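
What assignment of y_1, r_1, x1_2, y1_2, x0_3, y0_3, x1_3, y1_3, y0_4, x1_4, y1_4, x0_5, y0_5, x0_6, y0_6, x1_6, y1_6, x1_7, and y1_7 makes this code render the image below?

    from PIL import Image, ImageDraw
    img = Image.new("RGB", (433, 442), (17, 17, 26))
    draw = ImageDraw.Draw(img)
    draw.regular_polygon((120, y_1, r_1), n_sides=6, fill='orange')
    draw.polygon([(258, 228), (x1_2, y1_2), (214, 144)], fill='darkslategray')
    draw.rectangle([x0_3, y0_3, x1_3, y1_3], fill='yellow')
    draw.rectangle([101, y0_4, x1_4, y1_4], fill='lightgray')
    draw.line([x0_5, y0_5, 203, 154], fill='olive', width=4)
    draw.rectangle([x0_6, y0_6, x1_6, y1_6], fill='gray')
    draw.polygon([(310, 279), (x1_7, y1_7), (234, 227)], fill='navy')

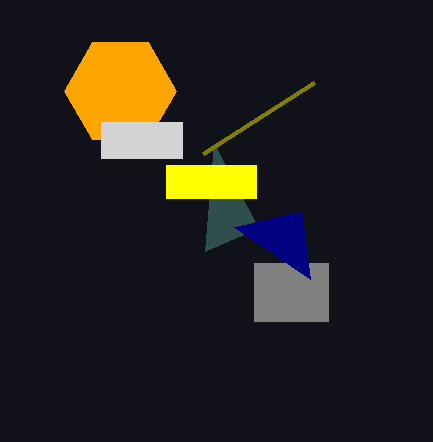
y_1 = 91, r_1 = 56, x1_2 = 205, y1_2 = 251, x0_3 = 166, y0_3 = 165, x1_3 = 256, y1_3 = 198, y0_4 = 122, x1_4 = 182, y1_4 = 158, x0_5 = 314, y0_5 = 83, x0_6 = 254, y0_6 = 263, x1_6 = 328, y1_6 = 321, x1_7 = 301, y1_7 = 211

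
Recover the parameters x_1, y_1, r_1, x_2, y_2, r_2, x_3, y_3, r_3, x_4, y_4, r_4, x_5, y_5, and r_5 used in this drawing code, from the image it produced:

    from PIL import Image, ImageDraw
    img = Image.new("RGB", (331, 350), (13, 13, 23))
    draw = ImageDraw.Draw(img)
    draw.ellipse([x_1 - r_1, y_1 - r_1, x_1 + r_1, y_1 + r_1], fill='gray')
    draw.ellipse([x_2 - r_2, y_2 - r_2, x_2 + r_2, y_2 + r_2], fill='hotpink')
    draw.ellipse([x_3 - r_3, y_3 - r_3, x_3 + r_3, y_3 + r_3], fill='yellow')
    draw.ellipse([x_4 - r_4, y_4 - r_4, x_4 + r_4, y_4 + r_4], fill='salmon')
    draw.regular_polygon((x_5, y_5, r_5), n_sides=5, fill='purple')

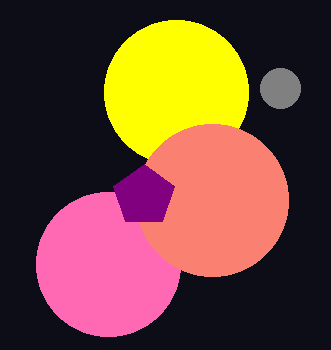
x_1 = 280
y_1 = 88
r_1 = 20
x_2 = 108
y_2 = 264
r_2 = 72
x_3 = 176
y_3 = 92
r_3 = 72
x_4 = 212
y_4 = 200
r_4 = 76
x_5 = 144
y_5 = 196
r_5 = 32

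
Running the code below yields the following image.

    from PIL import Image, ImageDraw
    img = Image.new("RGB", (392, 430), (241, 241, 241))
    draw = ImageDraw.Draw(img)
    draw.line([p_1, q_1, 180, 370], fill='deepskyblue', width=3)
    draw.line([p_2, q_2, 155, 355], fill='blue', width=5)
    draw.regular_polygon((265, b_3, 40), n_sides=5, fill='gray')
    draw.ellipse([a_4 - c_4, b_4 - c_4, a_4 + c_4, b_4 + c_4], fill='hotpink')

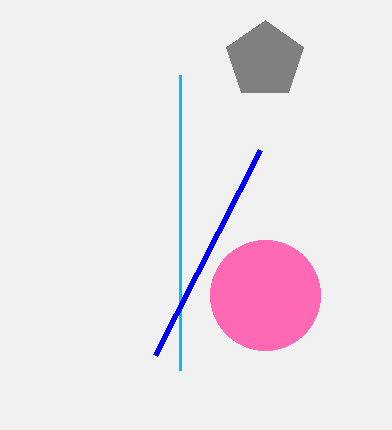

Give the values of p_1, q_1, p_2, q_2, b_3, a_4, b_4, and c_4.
p_1 = 180
q_1 = 75
p_2 = 260
q_2 = 150
b_3 = 60
a_4 = 265
b_4 = 295
c_4 = 55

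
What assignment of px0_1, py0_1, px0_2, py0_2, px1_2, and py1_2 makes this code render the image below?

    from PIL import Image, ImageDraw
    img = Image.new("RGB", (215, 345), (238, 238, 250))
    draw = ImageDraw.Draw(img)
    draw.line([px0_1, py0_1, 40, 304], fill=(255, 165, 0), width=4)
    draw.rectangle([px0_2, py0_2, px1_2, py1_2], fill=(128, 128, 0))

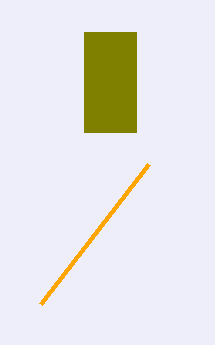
px0_1 = 148, py0_1 = 164, px0_2 = 84, py0_2 = 32, px1_2 = 136, py1_2 = 132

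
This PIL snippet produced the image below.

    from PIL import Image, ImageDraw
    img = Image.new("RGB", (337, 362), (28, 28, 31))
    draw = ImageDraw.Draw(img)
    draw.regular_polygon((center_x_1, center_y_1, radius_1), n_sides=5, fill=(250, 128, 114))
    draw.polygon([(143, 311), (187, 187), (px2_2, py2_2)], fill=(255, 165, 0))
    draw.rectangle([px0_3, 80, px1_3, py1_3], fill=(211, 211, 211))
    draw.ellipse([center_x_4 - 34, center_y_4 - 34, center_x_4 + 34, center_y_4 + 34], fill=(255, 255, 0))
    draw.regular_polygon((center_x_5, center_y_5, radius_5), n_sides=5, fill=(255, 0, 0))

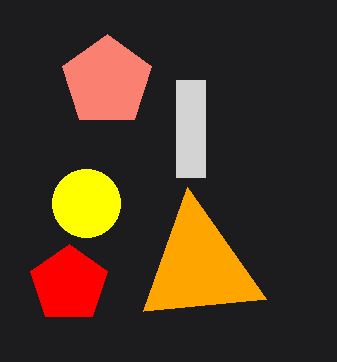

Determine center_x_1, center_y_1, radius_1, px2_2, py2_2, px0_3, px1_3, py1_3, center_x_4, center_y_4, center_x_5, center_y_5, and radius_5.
center_x_1 = 107
center_y_1 = 81
radius_1 = 47
px2_2 = 266
py2_2 = 299
px0_3 = 176
px1_3 = 205
py1_3 = 177
center_x_4 = 86
center_y_4 = 203
center_x_5 = 69
center_y_5 = 284
radius_5 = 40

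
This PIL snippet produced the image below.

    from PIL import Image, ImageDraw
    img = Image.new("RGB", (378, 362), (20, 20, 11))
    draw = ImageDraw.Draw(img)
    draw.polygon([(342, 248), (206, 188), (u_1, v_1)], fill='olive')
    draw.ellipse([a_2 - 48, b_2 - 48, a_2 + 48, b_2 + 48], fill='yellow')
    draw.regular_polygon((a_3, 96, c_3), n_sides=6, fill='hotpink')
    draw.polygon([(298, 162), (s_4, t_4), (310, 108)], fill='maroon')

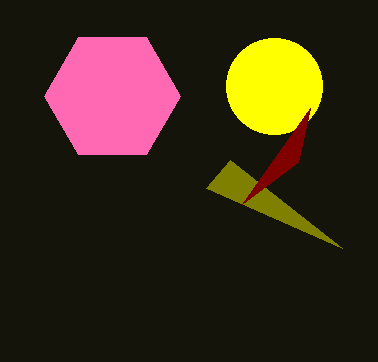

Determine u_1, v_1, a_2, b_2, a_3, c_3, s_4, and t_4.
u_1 = 230
v_1 = 160
a_2 = 274
b_2 = 86
a_3 = 112
c_3 = 68
s_4 = 242
t_4 = 204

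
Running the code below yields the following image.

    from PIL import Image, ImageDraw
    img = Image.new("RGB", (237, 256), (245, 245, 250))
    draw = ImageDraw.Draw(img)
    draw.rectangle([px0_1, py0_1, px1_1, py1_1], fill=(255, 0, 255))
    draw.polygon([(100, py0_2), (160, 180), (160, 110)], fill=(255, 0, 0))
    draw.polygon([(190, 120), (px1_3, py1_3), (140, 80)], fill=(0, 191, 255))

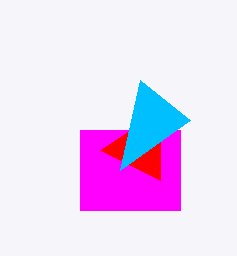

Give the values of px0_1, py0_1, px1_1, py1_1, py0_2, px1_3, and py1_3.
px0_1 = 80; py0_1 = 130; px1_1 = 180; py1_1 = 210; py0_2 = 150; px1_3 = 120; py1_3 = 170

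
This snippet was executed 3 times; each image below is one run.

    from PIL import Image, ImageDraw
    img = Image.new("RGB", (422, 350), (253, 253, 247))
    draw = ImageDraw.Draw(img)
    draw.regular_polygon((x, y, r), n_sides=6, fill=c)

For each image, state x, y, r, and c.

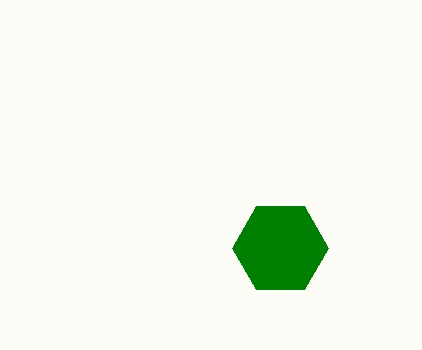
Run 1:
x = 280, y = 248, r = 48, c = 'green'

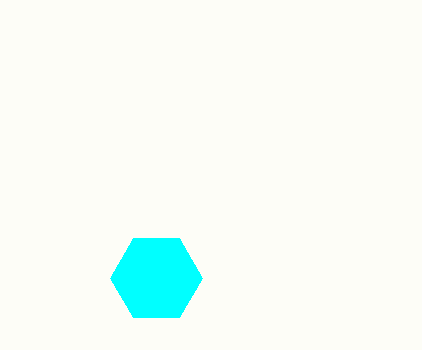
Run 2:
x = 156, y = 278, r = 46, c = 'cyan'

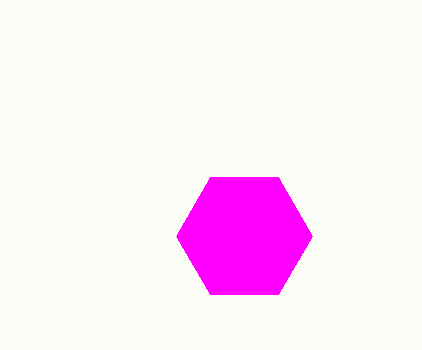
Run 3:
x = 244
y = 236
r = 68
c = 'magenta'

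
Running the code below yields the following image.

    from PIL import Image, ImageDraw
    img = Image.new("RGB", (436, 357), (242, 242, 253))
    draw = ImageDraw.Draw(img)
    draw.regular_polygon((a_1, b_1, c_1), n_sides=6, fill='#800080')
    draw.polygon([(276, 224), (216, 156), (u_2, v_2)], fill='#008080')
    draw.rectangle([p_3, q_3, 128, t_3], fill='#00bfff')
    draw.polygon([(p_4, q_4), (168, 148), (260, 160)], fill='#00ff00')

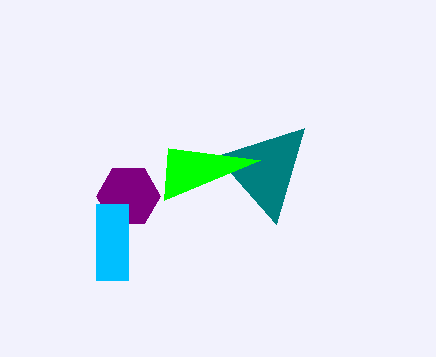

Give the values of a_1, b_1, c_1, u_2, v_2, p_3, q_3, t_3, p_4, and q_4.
a_1 = 128; b_1 = 196; c_1 = 32; u_2 = 304; v_2 = 128; p_3 = 96; q_3 = 204; t_3 = 280; p_4 = 164; q_4 = 200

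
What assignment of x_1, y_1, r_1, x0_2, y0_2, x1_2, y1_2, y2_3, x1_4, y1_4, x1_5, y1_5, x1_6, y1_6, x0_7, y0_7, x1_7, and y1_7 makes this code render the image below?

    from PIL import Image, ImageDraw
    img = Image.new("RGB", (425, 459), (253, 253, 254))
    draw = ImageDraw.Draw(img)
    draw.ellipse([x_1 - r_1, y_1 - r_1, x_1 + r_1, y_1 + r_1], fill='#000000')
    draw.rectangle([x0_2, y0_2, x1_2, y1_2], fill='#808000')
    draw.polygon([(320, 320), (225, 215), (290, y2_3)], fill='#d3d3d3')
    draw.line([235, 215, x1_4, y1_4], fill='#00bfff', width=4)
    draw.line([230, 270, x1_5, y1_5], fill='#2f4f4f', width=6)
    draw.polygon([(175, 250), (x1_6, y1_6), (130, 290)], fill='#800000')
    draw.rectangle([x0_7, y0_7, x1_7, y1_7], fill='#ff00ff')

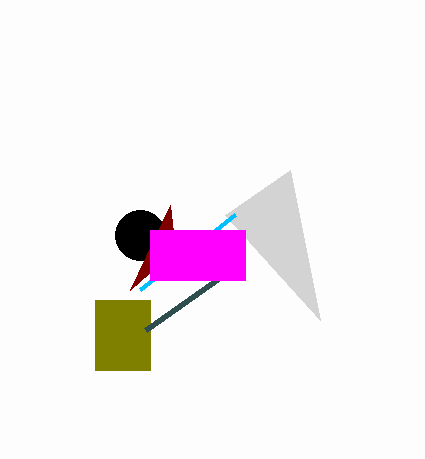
x_1 = 140, y_1 = 235, r_1 = 25, x0_2 = 95, y0_2 = 300, x1_2 = 150, y1_2 = 370, y2_3 = 170, x1_4 = 140, y1_4 = 290, x1_5 = 145, y1_5 = 330, x1_6 = 170, y1_6 = 205, x0_7 = 150, y0_7 = 230, x1_7 = 245, y1_7 = 280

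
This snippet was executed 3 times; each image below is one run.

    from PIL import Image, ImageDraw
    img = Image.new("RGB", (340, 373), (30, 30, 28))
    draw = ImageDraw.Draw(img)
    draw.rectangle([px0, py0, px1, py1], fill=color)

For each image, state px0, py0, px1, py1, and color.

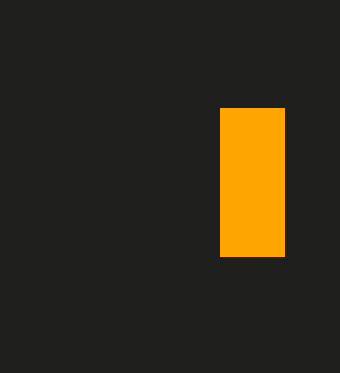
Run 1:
px0 = 220; py0 = 108; px1 = 284; py1 = 256; color = 'orange'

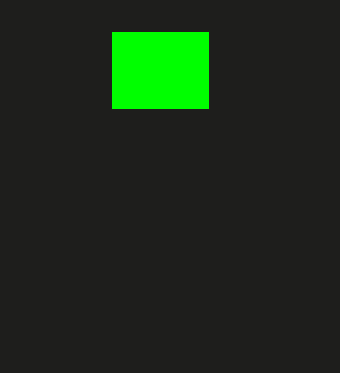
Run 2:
px0 = 112, py0 = 32, px1 = 208, py1 = 108, color = 'lime'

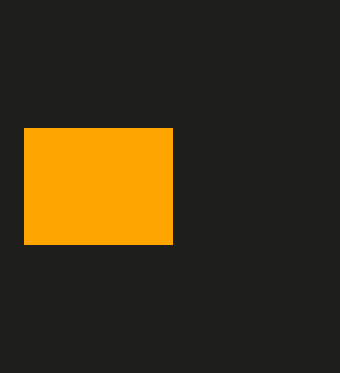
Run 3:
px0 = 24, py0 = 128, px1 = 172, py1 = 244, color = 'orange'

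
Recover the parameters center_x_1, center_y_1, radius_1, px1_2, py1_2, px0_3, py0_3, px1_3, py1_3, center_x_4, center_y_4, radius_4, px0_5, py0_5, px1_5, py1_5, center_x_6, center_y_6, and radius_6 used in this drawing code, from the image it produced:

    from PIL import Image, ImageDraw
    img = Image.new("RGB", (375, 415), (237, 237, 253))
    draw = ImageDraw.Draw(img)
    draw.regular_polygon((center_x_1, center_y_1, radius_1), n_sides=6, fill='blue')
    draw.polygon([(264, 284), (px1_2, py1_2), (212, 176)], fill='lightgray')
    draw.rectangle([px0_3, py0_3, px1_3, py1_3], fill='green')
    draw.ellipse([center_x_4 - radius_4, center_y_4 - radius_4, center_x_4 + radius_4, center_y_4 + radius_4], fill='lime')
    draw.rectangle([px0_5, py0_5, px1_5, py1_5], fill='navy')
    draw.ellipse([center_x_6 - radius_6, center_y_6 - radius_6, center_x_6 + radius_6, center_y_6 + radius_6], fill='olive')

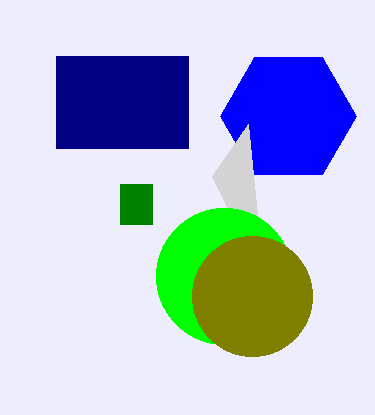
center_x_1 = 288, center_y_1 = 116, radius_1 = 68, px1_2 = 248, py1_2 = 124, px0_3 = 120, py0_3 = 184, px1_3 = 152, py1_3 = 224, center_x_4 = 224, center_y_4 = 276, radius_4 = 68, px0_5 = 56, py0_5 = 56, px1_5 = 188, py1_5 = 148, center_x_6 = 252, center_y_6 = 296, radius_6 = 60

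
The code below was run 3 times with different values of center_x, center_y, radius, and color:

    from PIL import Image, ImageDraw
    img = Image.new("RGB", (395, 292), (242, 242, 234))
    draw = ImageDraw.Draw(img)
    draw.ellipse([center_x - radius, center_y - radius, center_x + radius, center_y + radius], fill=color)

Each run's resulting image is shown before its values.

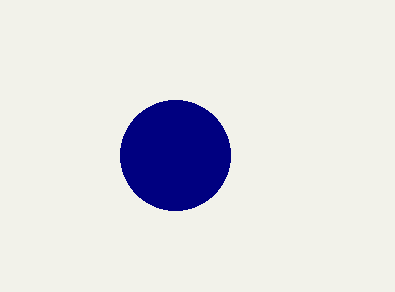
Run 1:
center_x = 175; center_y = 155; radius = 55; color = 'navy'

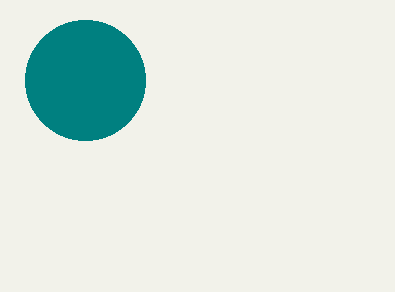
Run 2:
center_x = 85; center_y = 80; radius = 60; color = 'teal'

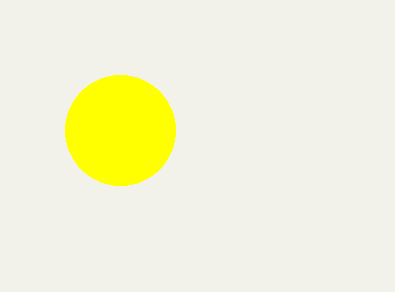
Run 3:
center_x = 120; center_y = 130; radius = 55; color = 'yellow'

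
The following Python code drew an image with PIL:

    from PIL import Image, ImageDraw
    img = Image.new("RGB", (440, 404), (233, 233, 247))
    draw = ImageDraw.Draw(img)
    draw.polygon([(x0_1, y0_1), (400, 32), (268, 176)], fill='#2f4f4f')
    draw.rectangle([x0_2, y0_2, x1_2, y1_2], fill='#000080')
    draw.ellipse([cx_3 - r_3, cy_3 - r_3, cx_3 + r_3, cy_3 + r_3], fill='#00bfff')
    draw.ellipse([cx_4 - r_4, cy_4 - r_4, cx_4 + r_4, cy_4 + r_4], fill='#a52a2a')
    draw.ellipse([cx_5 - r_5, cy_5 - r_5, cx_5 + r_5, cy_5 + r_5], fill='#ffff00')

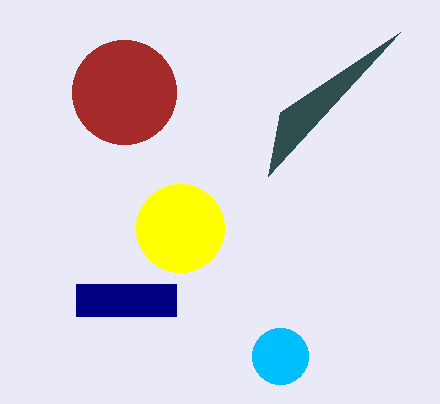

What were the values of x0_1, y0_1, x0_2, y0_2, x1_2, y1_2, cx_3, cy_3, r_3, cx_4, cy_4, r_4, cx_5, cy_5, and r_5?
x0_1 = 280
y0_1 = 112
x0_2 = 76
y0_2 = 284
x1_2 = 176
y1_2 = 316
cx_3 = 280
cy_3 = 356
r_3 = 28
cx_4 = 124
cy_4 = 92
r_4 = 52
cx_5 = 180
cy_5 = 228
r_5 = 44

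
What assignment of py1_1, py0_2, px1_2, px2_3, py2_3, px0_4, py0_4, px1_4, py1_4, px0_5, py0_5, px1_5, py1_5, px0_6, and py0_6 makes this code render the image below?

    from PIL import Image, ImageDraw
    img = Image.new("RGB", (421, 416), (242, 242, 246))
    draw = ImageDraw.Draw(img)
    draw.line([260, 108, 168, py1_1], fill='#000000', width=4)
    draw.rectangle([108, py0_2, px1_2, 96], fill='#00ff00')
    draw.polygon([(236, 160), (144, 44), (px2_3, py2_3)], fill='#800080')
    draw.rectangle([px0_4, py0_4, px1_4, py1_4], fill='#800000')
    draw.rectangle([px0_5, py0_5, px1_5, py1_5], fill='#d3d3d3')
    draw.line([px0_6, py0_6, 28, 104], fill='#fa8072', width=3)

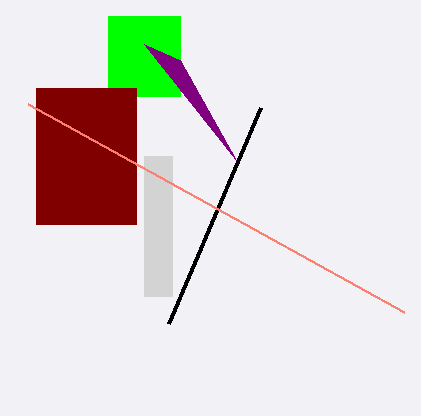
py1_1 = 324; py0_2 = 16; px1_2 = 180; px2_3 = 180; py2_3 = 60; px0_4 = 36; py0_4 = 88; px1_4 = 136; py1_4 = 224; px0_5 = 144; py0_5 = 156; px1_5 = 172; py1_5 = 296; px0_6 = 404; py0_6 = 312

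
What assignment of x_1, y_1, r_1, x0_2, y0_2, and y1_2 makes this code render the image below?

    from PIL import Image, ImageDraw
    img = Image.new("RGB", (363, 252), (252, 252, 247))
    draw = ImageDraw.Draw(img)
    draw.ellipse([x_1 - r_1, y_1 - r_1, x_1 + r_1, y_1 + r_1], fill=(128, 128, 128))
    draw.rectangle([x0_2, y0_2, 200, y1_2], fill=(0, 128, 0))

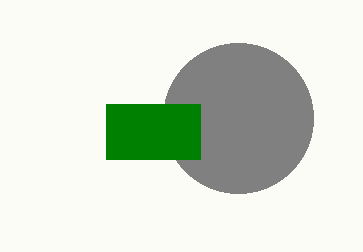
x_1 = 238; y_1 = 118; r_1 = 75; x0_2 = 106; y0_2 = 104; y1_2 = 159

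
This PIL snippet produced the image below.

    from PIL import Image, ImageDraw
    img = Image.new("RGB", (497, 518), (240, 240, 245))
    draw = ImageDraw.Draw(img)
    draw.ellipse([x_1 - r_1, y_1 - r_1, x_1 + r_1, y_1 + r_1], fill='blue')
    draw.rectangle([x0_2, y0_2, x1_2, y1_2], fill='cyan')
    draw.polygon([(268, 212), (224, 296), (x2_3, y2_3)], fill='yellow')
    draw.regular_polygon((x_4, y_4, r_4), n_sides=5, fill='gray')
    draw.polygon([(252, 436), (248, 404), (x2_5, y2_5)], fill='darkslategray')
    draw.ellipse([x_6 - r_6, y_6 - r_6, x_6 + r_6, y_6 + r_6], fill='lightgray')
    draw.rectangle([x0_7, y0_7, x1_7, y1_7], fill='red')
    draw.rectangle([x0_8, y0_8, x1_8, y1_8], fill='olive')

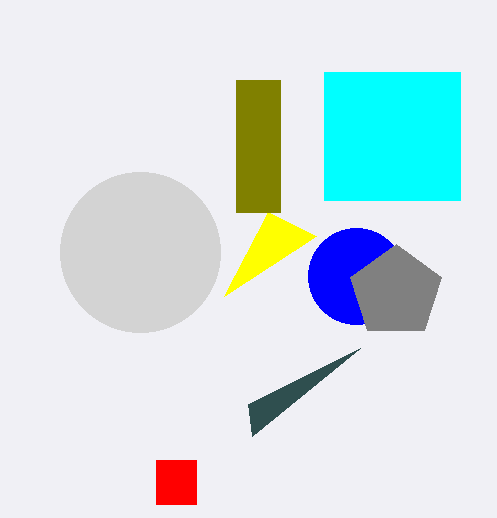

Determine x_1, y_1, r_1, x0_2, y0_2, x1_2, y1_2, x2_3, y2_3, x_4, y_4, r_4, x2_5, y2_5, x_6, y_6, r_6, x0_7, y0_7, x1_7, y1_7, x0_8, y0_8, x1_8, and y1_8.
x_1 = 356
y_1 = 276
r_1 = 48
x0_2 = 324
y0_2 = 72
x1_2 = 460
y1_2 = 200
x2_3 = 316
y2_3 = 236
x_4 = 396
y_4 = 292
r_4 = 48
x2_5 = 360
y2_5 = 348
x_6 = 140
y_6 = 252
r_6 = 80
x0_7 = 156
y0_7 = 460
x1_7 = 196
y1_7 = 504
x0_8 = 236
y0_8 = 80
x1_8 = 280
y1_8 = 212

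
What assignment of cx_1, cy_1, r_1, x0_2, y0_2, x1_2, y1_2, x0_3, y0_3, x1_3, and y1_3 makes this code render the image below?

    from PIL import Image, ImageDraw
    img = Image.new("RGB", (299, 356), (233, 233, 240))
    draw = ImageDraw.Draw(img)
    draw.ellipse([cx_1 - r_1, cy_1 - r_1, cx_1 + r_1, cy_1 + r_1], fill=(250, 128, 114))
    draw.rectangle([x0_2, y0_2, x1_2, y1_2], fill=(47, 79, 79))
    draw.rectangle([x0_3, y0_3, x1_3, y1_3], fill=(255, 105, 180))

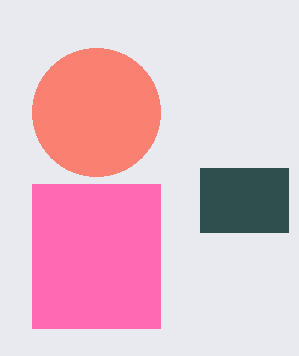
cx_1 = 96, cy_1 = 112, r_1 = 64, x0_2 = 200, y0_2 = 168, x1_2 = 288, y1_2 = 232, x0_3 = 32, y0_3 = 184, x1_3 = 160, y1_3 = 328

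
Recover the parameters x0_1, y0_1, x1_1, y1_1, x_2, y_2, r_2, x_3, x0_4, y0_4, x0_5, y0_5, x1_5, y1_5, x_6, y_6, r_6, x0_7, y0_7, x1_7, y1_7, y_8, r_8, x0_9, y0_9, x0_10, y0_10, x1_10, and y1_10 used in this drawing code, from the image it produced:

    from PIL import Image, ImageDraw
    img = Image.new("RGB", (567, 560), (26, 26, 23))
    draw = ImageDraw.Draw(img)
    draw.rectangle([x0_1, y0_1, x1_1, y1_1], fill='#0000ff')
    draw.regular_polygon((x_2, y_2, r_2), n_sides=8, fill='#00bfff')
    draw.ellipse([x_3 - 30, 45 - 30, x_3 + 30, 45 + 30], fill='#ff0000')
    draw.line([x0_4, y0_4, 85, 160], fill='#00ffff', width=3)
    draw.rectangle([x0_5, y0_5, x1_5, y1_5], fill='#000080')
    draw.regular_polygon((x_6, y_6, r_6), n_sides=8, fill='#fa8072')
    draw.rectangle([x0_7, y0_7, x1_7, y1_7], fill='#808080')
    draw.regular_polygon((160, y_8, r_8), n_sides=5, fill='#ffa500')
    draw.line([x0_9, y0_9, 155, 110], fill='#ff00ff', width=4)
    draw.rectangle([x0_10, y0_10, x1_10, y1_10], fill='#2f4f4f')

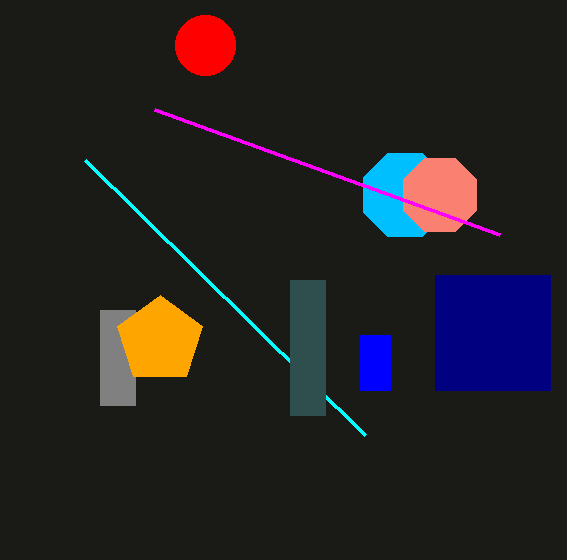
x0_1 = 360, y0_1 = 335, x1_1 = 390, y1_1 = 390, x_2 = 405, y_2 = 195, r_2 = 45, x_3 = 205, x0_4 = 365, y0_4 = 435, x0_5 = 435, y0_5 = 275, x1_5 = 550, y1_5 = 390, x_6 = 440, y_6 = 195, r_6 = 40, x0_7 = 100, y0_7 = 310, x1_7 = 135, y1_7 = 405, y_8 = 340, r_8 = 45, x0_9 = 500, y0_9 = 235, x0_10 = 290, y0_10 = 280, x1_10 = 325, y1_10 = 415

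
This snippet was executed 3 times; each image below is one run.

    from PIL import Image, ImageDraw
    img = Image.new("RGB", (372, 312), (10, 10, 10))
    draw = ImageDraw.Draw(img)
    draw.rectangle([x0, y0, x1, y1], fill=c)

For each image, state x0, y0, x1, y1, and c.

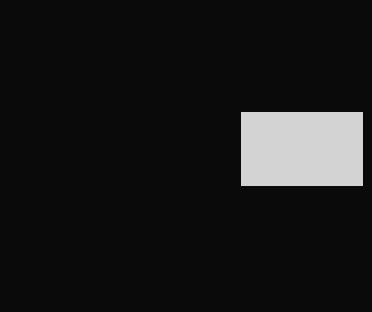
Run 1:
x0 = 241, y0 = 112, x1 = 362, y1 = 185, c = 'lightgray'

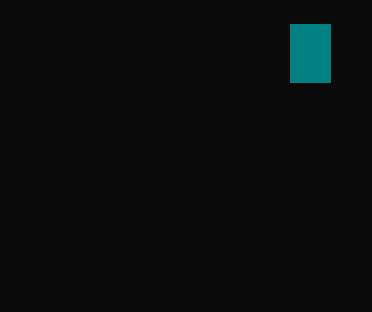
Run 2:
x0 = 290; y0 = 24; x1 = 330; y1 = 82; c = 'teal'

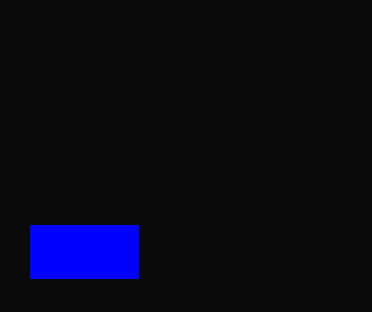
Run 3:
x0 = 30, y0 = 225, x1 = 138, y1 = 278, c = 'blue'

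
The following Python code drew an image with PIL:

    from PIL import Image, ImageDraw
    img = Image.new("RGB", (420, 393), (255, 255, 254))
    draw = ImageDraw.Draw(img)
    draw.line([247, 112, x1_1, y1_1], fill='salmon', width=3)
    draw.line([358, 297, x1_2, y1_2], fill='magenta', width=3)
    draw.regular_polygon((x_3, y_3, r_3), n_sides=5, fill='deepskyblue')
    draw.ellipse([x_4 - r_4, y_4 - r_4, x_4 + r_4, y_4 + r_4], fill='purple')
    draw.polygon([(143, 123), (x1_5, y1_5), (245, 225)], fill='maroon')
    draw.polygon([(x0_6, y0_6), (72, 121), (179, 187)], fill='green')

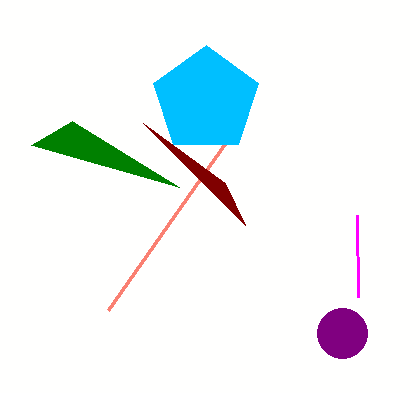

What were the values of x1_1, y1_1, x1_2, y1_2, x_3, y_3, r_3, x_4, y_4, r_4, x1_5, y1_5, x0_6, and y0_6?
x1_1 = 108; y1_1 = 310; x1_2 = 357; y1_2 = 215; x_3 = 206; y_3 = 100; r_3 = 55; x_4 = 342; y_4 = 333; r_4 = 25; x1_5 = 225; y1_5 = 183; x0_6 = 31; y0_6 = 145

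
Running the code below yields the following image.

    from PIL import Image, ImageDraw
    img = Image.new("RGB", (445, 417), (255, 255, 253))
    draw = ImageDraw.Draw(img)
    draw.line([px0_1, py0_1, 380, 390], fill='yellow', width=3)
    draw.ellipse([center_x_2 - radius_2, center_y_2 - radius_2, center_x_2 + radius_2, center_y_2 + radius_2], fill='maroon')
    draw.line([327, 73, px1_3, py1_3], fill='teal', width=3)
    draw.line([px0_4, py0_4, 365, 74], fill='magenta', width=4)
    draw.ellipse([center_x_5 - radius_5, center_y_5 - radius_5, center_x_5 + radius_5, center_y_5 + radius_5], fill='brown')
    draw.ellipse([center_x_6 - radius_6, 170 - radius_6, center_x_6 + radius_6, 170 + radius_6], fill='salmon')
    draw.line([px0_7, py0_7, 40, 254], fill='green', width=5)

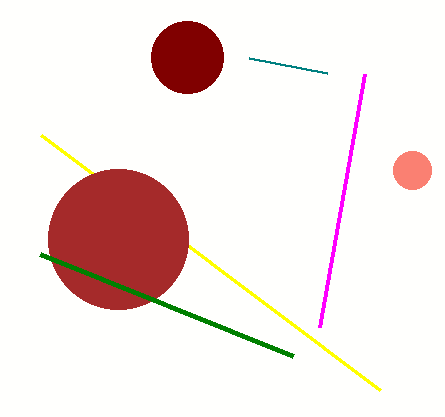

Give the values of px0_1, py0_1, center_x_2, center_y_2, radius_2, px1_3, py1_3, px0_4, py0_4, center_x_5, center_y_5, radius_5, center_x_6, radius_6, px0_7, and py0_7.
px0_1 = 41, py0_1 = 135, center_x_2 = 187, center_y_2 = 57, radius_2 = 36, px1_3 = 249, py1_3 = 58, px0_4 = 320, py0_4 = 327, center_x_5 = 118, center_y_5 = 239, radius_5 = 70, center_x_6 = 412, radius_6 = 19, px0_7 = 293, py0_7 = 356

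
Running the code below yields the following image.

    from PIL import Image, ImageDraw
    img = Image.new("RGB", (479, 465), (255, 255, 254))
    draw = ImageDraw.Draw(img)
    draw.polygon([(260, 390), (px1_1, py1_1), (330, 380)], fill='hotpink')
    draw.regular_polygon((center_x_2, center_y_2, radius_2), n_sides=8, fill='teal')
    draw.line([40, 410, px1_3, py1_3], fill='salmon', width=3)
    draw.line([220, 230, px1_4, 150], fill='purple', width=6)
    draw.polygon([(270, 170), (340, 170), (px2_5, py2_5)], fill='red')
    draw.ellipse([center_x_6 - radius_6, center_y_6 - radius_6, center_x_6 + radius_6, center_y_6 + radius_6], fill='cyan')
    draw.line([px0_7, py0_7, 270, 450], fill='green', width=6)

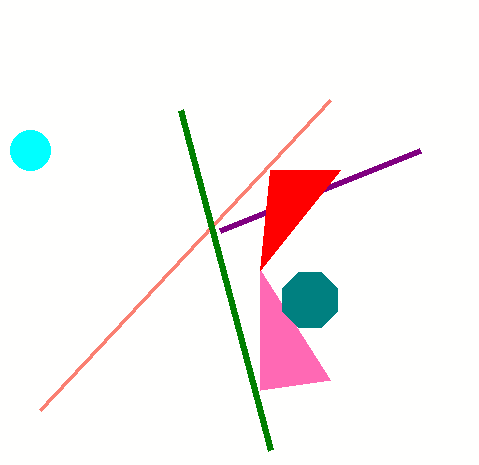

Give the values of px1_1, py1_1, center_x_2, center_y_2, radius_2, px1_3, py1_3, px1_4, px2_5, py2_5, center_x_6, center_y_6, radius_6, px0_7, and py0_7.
px1_1 = 260, py1_1 = 270, center_x_2 = 310, center_y_2 = 300, radius_2 = 30, px1_3 = 330, py1_3 = 100, px1_4 = 420, px2_5 = 260, py2_5 = 270, center_x_6 = 30, center_y_6 = 150, radius_6 = 20, px0_7 = 180, py0_7 = 110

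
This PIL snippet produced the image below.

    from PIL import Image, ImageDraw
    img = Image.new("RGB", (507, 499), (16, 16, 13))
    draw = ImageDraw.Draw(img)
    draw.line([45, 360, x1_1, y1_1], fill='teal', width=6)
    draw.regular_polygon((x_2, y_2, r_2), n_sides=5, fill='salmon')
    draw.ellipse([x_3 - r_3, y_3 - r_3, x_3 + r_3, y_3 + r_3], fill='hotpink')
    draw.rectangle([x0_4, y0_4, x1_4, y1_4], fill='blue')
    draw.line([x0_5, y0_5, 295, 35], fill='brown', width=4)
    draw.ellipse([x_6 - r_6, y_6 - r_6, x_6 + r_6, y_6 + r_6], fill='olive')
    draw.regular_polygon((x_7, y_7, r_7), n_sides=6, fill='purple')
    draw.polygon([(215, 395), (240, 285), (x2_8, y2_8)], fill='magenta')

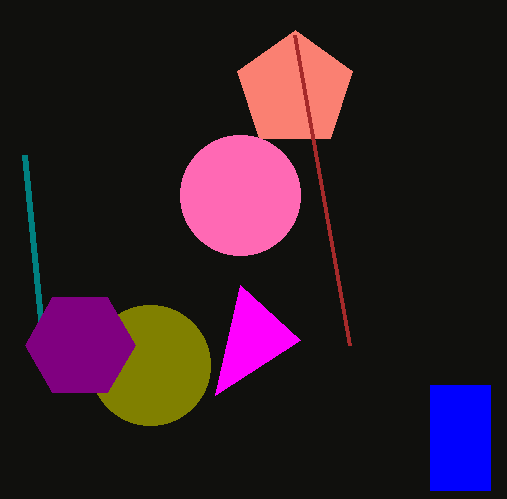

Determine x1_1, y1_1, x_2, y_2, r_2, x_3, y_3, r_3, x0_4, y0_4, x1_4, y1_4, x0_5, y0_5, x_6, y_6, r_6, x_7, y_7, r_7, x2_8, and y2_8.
x1_1 = 25, y1_1 = 155, x_2 = 295, y_2 = 90, r_2 = 60, x_3 = 240, y_3 = 195, r_3 = 60, x0_4 = 430, y0_4 = 385, x1_4 = 490, y1_4 = 490, x0_5 = 350, y0_5 = 345, x_6 = 150, y_6 = 365, r_6 = 60, x_7 = 80, y_7 = 345, r_7 = 55, x2_8 = 300, y2_8 = 340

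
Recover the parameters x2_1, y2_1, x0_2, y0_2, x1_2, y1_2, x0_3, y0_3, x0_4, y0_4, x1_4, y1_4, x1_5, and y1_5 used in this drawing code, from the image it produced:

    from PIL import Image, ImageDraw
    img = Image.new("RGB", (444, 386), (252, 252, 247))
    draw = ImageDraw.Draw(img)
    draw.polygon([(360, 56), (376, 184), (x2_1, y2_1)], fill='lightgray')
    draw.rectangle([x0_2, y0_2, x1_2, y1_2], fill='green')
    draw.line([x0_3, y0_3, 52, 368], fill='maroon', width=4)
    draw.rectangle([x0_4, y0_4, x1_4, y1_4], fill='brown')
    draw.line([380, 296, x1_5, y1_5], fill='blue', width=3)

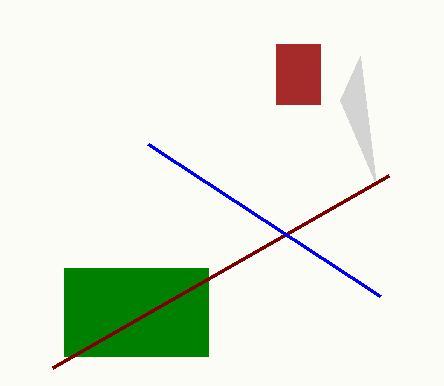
x2_1 = 340
y2_1 = 100
x0_2 = 64
y0_2 = 268
x1_2 = 208
y1_2 = 356
x0_3 = 388
y0_3 = 176
x0_4 = 276
y0_4 = 44
x1_4 = 320
y1_4 = 104
x1_5 = 148
y1_5 = 144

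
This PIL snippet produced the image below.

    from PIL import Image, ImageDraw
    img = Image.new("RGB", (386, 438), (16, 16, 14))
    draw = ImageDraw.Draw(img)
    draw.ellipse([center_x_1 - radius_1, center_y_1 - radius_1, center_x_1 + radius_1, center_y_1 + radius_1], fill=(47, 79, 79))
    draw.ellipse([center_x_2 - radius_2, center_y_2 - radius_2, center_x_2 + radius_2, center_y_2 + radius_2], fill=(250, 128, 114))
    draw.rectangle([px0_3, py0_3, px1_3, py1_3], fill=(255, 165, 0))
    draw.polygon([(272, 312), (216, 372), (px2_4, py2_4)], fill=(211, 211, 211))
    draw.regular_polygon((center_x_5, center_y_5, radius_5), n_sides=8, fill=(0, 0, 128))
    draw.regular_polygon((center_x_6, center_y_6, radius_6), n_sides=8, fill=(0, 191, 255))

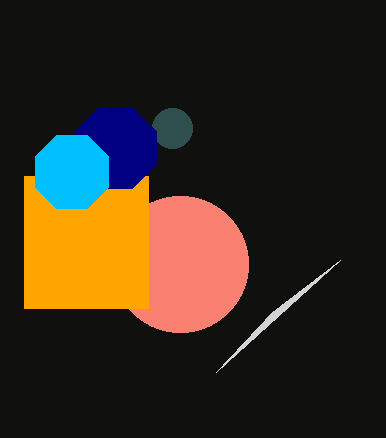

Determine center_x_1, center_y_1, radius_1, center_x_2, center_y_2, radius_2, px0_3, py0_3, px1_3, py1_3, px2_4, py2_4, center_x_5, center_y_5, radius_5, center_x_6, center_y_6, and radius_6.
center_x_1 = 172, center_y_1 = 128, radius_1 = 20, center_x_2 = 180, center_y_2 = 264, radius_2 = 68, px0_3 = 24, py0_3 = 176, px1_3 = 148, py1_3 = 308, px2_4 = 340, py2_4 = 260, center_x_5 = 116, center_y_5 = 148, radius_5 = 44, center_x_6 = 72, center_y_6 = 172, radius_6 = 40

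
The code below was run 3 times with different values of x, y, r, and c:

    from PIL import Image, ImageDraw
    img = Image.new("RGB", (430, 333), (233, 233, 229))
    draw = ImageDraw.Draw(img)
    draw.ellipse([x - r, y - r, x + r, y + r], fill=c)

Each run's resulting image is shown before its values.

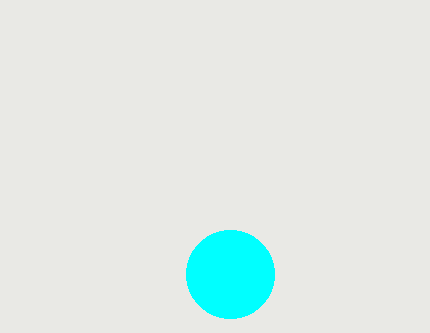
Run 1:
x = 230; y = 274; r = 44; c = 'cyan'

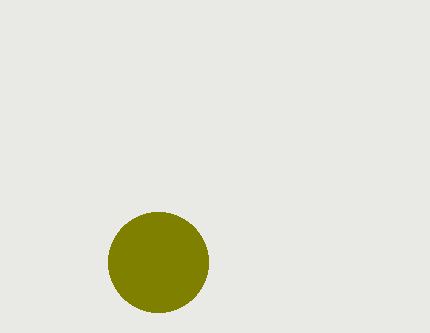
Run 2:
x = 158
y = 262
r = 50
c = 'olive'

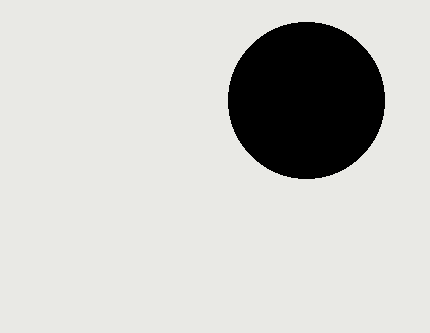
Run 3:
x = 306
y = 100
r = 78
c = 'black'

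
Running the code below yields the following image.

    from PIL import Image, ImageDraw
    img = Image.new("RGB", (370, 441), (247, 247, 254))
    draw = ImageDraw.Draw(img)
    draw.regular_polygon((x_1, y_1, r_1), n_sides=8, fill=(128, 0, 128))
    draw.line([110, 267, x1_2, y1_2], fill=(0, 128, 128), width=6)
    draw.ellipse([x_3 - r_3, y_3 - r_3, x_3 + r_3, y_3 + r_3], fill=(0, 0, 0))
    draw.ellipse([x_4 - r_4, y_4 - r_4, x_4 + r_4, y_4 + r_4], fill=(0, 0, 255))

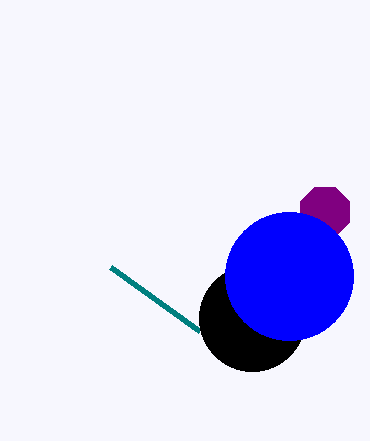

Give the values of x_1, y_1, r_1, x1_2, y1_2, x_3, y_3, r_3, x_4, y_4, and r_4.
x_1 = 325, y_1 = 212, r_1 = 27, x1_2 = 199, y1_2 = 331, x_3 = 252, y_3 = 318, r_3 = 53, x_4 = 289, y_4 = 276, r_4 = 64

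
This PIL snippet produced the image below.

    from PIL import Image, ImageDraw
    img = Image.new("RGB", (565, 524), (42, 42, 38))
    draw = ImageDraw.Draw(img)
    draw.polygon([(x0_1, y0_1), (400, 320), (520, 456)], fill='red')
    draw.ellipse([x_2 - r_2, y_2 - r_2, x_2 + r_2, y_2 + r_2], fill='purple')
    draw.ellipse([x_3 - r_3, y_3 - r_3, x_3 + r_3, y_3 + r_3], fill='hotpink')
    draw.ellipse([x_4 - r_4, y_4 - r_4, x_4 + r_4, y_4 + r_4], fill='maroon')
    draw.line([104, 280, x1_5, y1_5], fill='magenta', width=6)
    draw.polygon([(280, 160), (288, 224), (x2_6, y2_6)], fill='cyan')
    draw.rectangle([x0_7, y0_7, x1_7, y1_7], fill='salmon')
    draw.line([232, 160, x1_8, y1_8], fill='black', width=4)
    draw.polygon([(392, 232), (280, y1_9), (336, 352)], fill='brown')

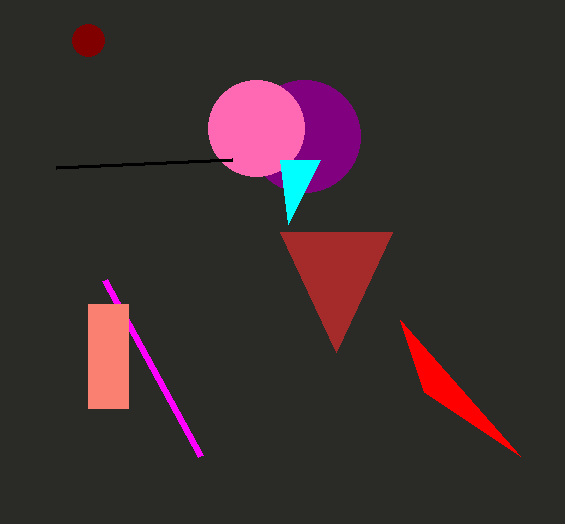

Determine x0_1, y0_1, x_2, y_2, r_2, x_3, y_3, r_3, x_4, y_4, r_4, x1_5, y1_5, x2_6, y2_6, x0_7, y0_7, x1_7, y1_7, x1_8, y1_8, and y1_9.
x0_1 = 424
y0_1 = 392
x_2 = 304
y_2 = 136
r_2 = 56
x_3 = 256
y_3 = 128
r_3 = 48
x_4 = 88
y_4 = 40
r_4 = 16
x1_5 = 200
y1_5 = 456
x2_6 = 320
y2_6 = 160
x0_7 = 88
y0_7 = 304
x1_7 = 128
y1_7 = 408
x1_8 = 56
y1_8 = 168
y1_9 = 232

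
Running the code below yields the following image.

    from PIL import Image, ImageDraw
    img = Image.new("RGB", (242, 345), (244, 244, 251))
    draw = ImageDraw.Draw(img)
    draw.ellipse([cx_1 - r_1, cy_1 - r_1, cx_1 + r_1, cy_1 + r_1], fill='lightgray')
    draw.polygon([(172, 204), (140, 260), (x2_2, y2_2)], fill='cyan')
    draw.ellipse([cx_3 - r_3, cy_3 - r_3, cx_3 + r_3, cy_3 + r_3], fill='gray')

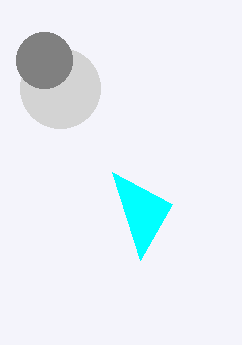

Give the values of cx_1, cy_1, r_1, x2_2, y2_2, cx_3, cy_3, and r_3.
cx_1 = 60, cy_1 = 88, r_1 = 40, x2_2 = 112, y2_2 = 172, cx_3 = 44, cy_3 = 60, r_3 = 28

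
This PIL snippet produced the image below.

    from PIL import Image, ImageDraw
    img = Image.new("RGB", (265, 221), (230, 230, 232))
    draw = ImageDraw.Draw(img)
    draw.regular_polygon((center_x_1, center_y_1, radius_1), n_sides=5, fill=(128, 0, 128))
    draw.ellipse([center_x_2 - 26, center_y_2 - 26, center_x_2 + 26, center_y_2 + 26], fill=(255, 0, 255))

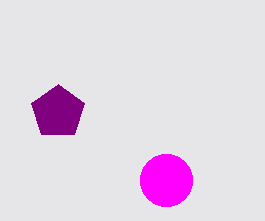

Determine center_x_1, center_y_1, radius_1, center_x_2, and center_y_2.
center_x_1 = 58, center_y_1 = 112, radius_1 = 28, center_x_2 = 166, center_y_2 = 180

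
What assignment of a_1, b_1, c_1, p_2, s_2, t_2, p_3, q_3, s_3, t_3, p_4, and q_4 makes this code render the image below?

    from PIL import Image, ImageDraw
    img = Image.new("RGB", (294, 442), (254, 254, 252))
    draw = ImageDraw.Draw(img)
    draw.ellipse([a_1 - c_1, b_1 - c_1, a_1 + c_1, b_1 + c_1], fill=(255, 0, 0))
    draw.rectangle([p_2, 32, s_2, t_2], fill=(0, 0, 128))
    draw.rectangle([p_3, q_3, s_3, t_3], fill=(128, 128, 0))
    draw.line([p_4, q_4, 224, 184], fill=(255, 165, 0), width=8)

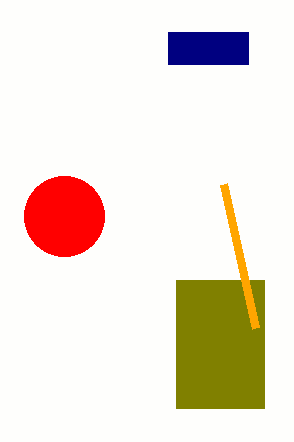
a_1 = 64, b_1 = 216, c_1 = 40, p_2 = 168, s_2 = 248, t_2 = 64, p_3 = 176, q_3 = 280, s_3 = 264, t_3 = 408, p_4 = 256, q_4 = 328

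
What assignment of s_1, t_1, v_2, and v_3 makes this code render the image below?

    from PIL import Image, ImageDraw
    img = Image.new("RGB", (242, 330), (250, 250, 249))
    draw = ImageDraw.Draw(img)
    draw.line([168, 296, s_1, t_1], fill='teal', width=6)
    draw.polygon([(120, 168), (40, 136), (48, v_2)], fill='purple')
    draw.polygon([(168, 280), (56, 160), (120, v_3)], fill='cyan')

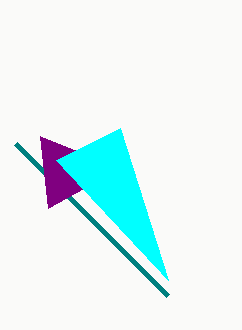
s_1 = 16; t_1 = 144; v_2 = 208; v_3 = 128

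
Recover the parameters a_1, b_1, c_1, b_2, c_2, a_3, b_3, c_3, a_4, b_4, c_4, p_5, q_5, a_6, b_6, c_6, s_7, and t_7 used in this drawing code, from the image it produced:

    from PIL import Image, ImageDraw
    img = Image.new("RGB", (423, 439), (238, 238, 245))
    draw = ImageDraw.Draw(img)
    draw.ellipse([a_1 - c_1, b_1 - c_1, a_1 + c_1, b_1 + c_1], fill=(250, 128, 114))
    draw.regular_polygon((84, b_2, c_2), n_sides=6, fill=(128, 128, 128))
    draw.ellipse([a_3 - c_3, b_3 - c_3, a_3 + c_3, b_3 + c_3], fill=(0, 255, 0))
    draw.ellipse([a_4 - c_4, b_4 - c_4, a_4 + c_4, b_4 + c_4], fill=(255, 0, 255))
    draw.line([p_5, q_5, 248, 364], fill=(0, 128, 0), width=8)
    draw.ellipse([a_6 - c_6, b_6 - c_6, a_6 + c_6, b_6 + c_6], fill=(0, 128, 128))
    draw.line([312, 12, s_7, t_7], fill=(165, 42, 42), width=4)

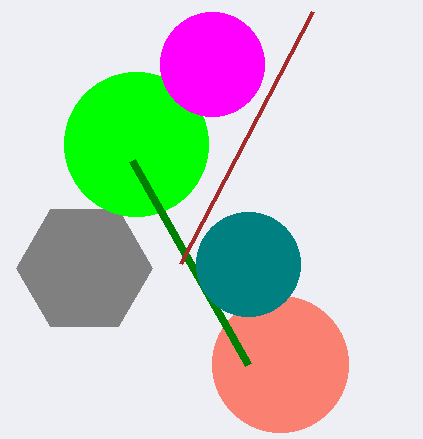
a_1 = 280, b_1 = 364, c_1 = 68, b_2 = 268, c_2 = 68, a_3 = 136, b_3 = 144, c_3 = 72, a_4 = 212, b_4 = 64, c_4 = 52, p_5 = 132, q_5 = 160, a_6 = 248, b_6 = 264, c_6 = 52, s_7 = 180, t_7 = 264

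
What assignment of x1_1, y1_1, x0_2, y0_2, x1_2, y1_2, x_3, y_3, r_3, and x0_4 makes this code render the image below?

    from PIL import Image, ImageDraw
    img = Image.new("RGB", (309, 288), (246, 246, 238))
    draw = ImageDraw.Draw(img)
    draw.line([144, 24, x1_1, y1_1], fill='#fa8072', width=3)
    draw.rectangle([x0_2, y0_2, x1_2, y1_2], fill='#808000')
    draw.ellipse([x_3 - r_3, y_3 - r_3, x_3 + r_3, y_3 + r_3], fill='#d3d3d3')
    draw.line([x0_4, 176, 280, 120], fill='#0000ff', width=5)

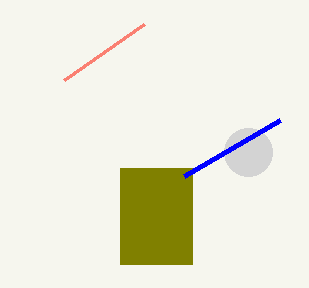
x1_1 = 64
y1_1 = 80
x0_2 = 120
y0_2 = 168
x1_2 = 192
y1_2 = 264
x_3 = 248
y_3 = 152
r_3 = 24
x0_4 = 184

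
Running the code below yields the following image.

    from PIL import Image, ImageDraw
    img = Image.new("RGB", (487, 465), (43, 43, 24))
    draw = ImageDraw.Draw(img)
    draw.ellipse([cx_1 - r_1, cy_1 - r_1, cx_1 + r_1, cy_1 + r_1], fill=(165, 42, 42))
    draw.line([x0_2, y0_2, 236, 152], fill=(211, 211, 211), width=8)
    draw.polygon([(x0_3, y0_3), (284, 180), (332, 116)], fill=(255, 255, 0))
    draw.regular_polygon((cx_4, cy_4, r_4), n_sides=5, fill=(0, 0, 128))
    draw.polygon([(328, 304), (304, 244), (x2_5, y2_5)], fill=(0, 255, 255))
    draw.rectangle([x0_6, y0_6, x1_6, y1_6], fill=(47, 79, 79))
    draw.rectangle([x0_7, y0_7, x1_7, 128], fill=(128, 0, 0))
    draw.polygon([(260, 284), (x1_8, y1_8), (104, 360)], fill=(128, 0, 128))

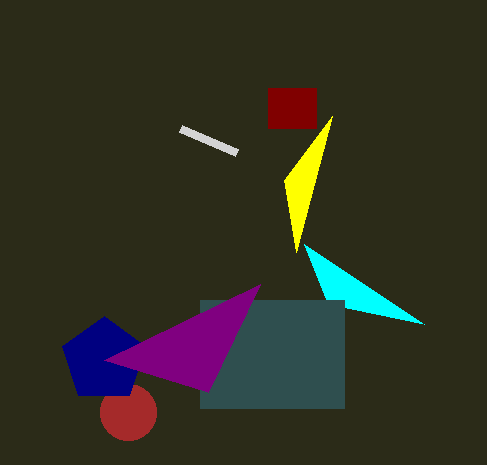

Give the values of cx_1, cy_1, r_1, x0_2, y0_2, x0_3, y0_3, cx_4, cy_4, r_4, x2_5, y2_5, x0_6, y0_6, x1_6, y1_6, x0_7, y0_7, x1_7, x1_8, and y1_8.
cx_1 = 128, cy_1 = 412, r_1 = 28, x0_2 = 180, y0_2 = 128, x0_3 = 296, y0_3 = 252, cx_4 = 104, cy_4 = 360, r_4 = 44, x2_5 = 424, y2_5 = 324, x0_6 = 200, y0_6 = 300, x1_6 = 344, y1_6 = 408, x0_7 = 268, y0_7 = 88, x1_7 = 316, x1_8 = 208, y1_8 = 392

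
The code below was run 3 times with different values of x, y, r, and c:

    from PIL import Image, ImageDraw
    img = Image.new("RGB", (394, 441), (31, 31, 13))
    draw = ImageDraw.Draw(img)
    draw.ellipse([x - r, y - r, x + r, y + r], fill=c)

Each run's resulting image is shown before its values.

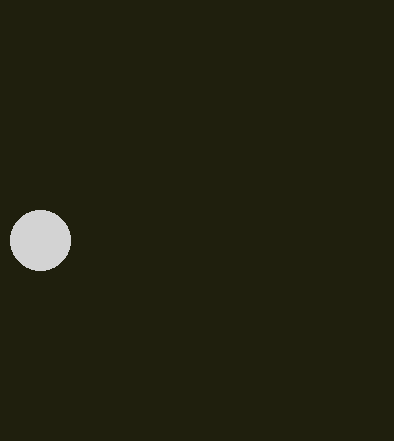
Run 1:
x = 40
y = 240
r = 30
c = 'lightgray'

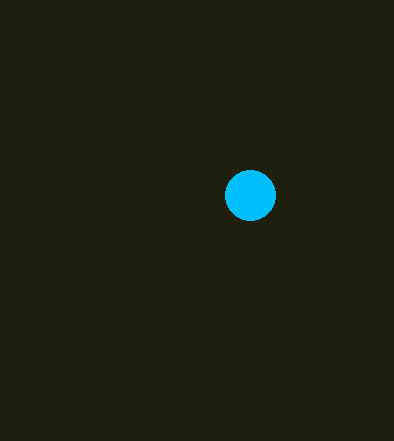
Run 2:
x = 250, y = 195, r = 25, c = 'deepskyblue'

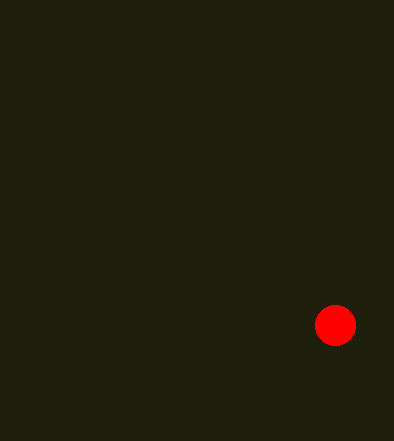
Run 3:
x = 335, y = 325, r = 20, c = 'red'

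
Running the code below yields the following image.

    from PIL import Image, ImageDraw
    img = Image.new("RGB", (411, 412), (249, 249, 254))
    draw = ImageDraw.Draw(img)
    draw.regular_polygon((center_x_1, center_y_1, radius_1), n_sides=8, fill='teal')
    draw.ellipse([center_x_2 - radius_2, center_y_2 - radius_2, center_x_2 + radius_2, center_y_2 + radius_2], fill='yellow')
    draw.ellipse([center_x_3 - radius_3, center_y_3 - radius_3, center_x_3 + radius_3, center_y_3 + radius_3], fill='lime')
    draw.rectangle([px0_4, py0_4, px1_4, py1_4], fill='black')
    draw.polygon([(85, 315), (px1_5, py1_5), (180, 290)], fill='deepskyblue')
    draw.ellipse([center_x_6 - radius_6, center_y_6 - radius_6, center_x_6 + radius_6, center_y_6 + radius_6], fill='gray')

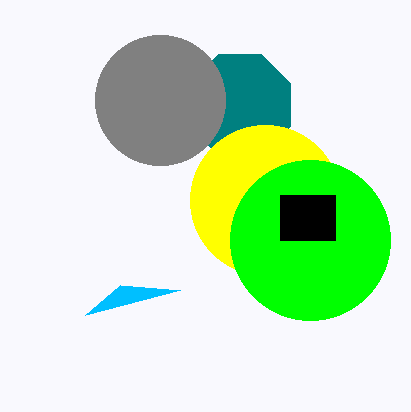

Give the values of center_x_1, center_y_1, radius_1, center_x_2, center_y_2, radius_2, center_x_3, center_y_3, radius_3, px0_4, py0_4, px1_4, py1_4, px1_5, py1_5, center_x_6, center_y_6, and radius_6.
center_x_1 = 240; center_y_1 = 105; radius_1 = 55; center_x_2 = 265; center_y_2 = 200; radius_2 = 75; center_x_3 = 310; center_y_3 = 240; radius_3 = 80; px0_4 = 280; py0_4 = 195; px1_4 = 335; py1_4 = 240; px1_5 = 120; py1_5 = 285; center_x_6 = 160; center_y_6 = 100; radius_6 = 65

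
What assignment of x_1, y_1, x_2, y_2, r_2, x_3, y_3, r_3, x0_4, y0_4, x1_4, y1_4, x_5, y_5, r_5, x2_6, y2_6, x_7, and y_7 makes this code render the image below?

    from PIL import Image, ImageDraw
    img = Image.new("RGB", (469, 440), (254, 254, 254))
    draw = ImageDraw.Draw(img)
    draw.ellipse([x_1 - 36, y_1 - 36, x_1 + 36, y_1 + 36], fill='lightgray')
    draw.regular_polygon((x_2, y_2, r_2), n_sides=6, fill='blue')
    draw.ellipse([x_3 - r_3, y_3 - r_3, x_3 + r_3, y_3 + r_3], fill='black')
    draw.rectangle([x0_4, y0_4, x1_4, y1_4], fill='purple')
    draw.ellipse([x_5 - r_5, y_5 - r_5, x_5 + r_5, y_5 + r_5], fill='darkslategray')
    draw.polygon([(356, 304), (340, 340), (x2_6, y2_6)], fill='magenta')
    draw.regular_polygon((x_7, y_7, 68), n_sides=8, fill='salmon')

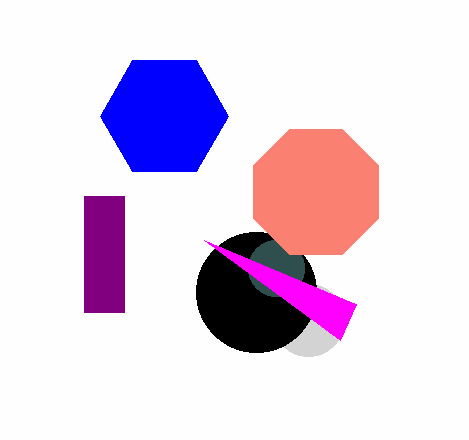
x_1 = 308, y_1 = 320, x_2 = 164, y_2 = 116, r_2 = 64, x_3 = 256, y_3 = 292, r_3 = 60, x0_4 = 84, y0_4 = 196, x1_4 = 124, y1_4 = 312, x_5 = 276, y_5 = 268, r_5 = 28, x2_6 = 204, y2_6 = 240, x_7 = 316, y_7 = 192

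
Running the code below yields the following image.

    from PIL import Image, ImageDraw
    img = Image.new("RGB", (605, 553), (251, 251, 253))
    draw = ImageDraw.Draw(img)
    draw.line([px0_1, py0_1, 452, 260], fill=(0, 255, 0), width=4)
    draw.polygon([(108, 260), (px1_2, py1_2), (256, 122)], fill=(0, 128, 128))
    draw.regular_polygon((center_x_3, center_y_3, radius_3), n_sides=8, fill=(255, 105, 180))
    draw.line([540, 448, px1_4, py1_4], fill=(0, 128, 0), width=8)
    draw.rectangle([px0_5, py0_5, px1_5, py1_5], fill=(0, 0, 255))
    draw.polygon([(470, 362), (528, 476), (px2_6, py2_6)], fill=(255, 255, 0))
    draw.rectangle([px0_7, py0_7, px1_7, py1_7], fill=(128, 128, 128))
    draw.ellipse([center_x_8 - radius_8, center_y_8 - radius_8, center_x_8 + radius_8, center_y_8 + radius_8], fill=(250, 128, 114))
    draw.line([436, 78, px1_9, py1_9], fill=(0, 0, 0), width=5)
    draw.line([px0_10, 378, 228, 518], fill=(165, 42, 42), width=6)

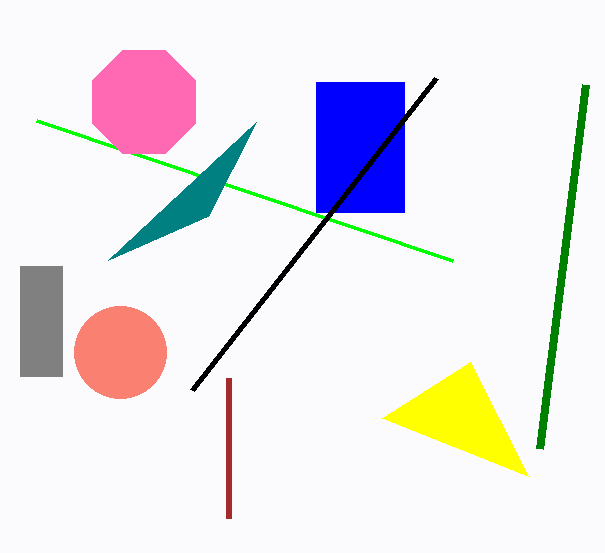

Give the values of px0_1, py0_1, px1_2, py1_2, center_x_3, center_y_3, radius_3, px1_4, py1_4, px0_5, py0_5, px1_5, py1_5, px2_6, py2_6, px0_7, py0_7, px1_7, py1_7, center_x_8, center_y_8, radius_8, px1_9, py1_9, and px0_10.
px0_1 = 36; py0_1 = 120; px1_2 = 208; py1_2 = 216; center_x_3 = 144; center_y_3 = 102; radius_3 = 56; px1_4 = 586; py1_4 = 84; px0_5 = 316; py0_5 = 82; px1_5 = 404; py1_5 = 212; px2_6 = 382; py2_6 = 418; px0_7 = 20; py0_7 = 266; px1_7 = 62; py1_7 = 376; center_x_8 = 120; center_y_8 = 352; radius_8 = 46; px1_9 = 192; py1_9 = 390; px0_10 = 228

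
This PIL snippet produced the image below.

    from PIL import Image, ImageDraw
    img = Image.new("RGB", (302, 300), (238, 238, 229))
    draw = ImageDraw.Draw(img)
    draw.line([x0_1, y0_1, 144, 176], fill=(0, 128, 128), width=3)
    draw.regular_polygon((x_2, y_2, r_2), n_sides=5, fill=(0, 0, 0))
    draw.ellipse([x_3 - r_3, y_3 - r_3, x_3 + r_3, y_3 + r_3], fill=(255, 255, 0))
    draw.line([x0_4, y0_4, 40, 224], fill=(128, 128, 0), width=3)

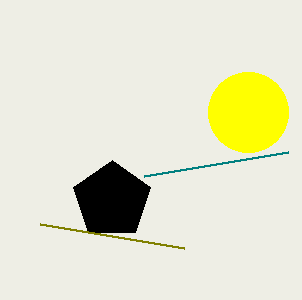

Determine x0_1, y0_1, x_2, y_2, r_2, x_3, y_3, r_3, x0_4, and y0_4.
x0_1 = 288
y0_1 = 152
x_2 = 112
y_2 = 200
r_2 = 40
x_3 = 248
y_3 = 112
r_3 = 40
x0_4 = 184
y0_4 = 248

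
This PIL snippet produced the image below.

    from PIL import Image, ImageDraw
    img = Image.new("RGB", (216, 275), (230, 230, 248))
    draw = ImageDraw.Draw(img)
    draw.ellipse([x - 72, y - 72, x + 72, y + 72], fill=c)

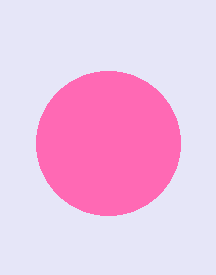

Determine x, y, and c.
x = 108
y = 143
c = 'hotpink'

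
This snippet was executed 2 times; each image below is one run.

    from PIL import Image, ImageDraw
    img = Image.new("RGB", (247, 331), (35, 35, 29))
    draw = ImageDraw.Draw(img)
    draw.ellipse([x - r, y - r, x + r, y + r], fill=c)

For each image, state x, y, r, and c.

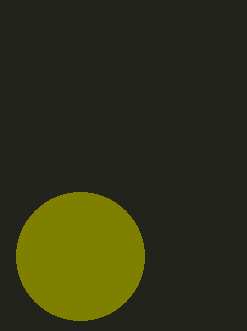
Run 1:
x = 80
y = 256
r = 64
c = 'olive'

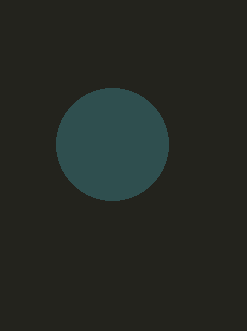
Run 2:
x = 112, y = 144, r = 56, c = 'darkslategray'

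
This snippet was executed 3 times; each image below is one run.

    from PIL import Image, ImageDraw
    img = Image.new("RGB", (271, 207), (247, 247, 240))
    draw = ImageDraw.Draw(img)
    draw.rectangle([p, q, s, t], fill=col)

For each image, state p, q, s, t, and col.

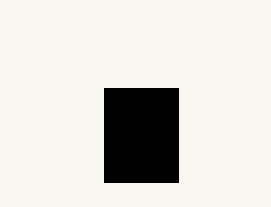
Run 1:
p = 104, q = 88, s = 178, t = 182, col = 'black'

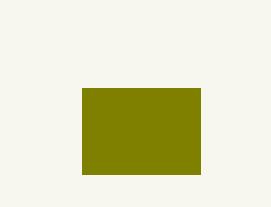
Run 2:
p = 82, q = 88, s = 200, t = 174, col = 'olive'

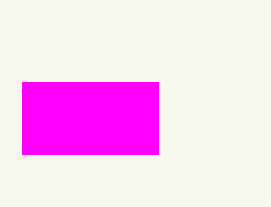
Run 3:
p = 22, q = 82, s = 158, t = 154, col = 'magenta'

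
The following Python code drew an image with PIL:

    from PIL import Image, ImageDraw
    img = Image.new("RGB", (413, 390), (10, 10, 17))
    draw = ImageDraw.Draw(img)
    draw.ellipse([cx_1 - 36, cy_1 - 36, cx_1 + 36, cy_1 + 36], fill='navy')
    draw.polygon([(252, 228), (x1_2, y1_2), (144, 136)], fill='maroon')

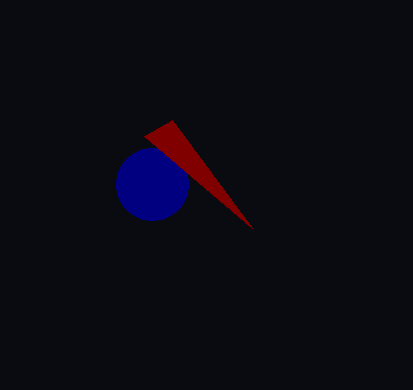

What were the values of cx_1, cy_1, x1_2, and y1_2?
cx_1 = 152
cy_1 = 184
x1_2 = 172
y1_2 = 120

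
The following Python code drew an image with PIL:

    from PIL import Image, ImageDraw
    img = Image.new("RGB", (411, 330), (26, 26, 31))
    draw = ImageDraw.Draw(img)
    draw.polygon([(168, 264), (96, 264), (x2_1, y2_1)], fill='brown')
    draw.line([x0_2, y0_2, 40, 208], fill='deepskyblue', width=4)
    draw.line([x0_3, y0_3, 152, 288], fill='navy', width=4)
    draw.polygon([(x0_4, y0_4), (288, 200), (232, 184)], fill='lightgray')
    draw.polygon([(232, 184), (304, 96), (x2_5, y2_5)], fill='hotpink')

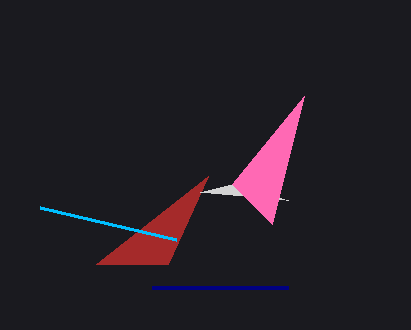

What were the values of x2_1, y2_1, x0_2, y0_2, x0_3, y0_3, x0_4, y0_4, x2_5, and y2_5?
x2_1 = 208, y2_1 = 176, x0_2 = 176, y0_2 = 240, x0_3 = 288, y0_3 = 288, x0_4 = 200, y0_4 = 192, x2_5 = 272, y2_5 = 224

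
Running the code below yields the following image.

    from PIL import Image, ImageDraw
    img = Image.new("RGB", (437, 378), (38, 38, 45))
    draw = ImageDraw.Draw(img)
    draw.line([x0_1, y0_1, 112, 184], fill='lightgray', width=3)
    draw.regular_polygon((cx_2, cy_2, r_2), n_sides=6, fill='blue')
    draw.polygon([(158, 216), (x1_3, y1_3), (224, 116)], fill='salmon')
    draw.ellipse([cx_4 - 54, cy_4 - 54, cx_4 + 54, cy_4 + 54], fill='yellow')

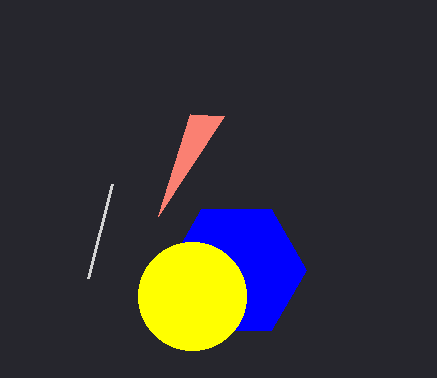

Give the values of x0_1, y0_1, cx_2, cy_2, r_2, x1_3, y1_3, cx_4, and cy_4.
x0_1 = 88
y0_1 = 278
cx_2 = 236
cy_2 = 270
r_2 = 70
x1_3 = 190
y1_3 = 114
cx_4 = 192
cy_4 = 296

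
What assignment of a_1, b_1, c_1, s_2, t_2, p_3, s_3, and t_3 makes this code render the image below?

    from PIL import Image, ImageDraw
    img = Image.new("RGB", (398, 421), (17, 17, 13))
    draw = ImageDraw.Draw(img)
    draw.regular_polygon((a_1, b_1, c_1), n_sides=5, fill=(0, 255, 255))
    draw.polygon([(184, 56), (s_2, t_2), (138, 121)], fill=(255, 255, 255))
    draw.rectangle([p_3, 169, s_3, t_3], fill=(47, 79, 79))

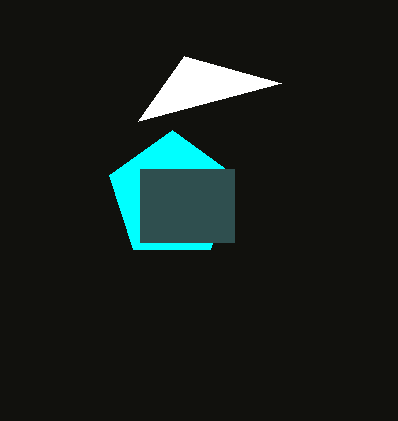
a_1 = 172; b_1 = 196; c_1 = 66; s_2 = 281; t_2 = 83; p_3 = 140; s_3 = 234; t_3 = 242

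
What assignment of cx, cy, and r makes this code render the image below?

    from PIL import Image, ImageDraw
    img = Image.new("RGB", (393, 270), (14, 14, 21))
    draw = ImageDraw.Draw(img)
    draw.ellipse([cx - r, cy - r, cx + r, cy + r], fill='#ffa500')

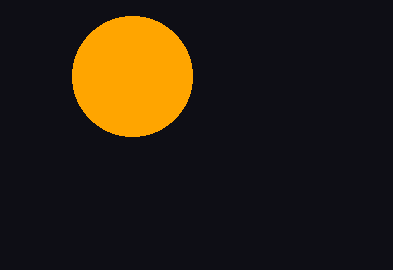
cx = 132; cy = 76; r = 60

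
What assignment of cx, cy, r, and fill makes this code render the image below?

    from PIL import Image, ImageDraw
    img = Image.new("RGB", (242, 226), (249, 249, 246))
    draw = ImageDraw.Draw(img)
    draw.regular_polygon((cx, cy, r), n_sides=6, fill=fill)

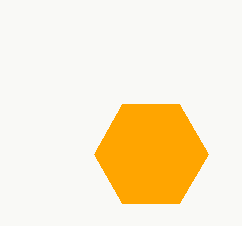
cx = 151, cy = 154, r = 57, fill = 'orange'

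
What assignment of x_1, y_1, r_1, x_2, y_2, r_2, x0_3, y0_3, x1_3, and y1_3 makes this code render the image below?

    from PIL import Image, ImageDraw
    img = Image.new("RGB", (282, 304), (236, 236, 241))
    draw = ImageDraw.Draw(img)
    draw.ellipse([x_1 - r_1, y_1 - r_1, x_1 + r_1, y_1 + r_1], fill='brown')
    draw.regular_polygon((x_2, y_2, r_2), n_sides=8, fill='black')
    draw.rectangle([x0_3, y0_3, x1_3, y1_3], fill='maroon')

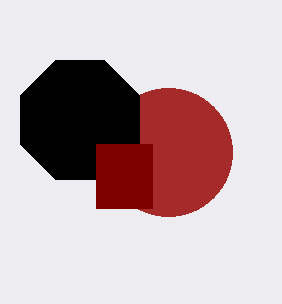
x_1 = 168
y_1 = 152
r_1 = 64
x_2 = 80
y_2 = 120
r_2 = 64
x0_3 = 96
y0_3 = 144
x1_3 = 152
y1_3 = 208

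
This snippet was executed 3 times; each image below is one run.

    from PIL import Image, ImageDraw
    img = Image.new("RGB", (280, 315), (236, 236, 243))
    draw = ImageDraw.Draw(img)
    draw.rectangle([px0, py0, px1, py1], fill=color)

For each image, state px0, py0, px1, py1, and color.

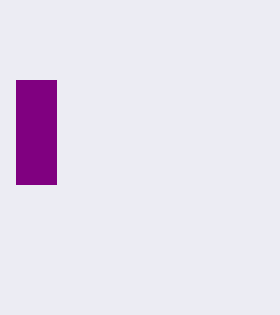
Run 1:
px0 = 16, py0 = 80, px1 = 56, py1 = 184, color = 'purple'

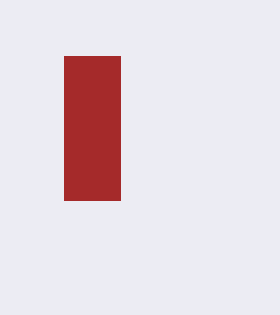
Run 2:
px0 = 64; py0 = 56; px1 = 120; py1 = 200; color = 'brown'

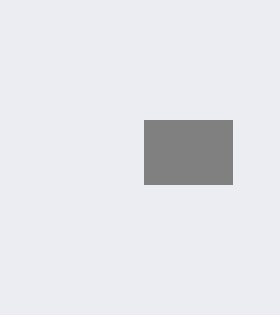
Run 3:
px0 = 144; py0 = 120; px1 = 232; py1 = 184; color = 'gray'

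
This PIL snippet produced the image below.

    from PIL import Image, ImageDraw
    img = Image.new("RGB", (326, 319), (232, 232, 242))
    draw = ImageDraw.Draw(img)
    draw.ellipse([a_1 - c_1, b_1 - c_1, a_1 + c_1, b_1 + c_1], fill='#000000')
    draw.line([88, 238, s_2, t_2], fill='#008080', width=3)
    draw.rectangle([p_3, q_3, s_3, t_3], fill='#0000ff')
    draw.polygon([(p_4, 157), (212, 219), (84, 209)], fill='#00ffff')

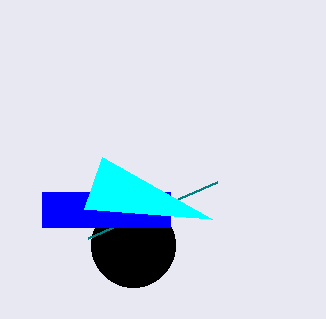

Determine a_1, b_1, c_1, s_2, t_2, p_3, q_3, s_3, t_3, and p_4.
a_1 = 133
b_1 = 245
c_1 = 42
s_2 = 217
t_2 = 182
p_3 = 42
q_3 = 192
s_3 = 170
t_3 = 227
p_4 = 102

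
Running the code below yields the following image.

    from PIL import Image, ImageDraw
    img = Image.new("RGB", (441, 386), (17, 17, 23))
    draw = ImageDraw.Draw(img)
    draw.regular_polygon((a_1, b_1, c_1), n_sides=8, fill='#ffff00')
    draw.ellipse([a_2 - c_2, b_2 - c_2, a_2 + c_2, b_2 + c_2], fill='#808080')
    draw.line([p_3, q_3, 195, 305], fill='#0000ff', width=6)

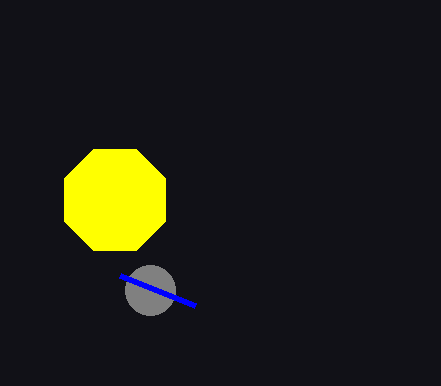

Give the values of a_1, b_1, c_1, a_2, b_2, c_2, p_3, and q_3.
a_1 = 115
b_1 = 200
c_1 = 55
a_2 = 150
b_2 = 290
c_2 = 25
p_3 = 120
q_3 = 275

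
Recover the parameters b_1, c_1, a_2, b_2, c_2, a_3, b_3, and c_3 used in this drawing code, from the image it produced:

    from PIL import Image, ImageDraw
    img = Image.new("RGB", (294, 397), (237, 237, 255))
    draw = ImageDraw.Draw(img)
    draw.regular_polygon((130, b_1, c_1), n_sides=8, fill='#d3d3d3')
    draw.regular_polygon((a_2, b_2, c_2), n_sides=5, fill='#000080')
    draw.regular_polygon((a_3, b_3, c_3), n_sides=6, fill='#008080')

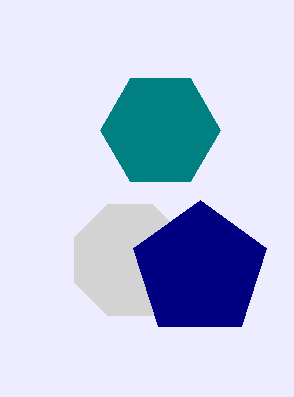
b_1 = 260, c_1 = 60, a_2 = 200, b_2 = 270, c_2 = 70, a_3 = 160, b_3 = 130, c_3 = 60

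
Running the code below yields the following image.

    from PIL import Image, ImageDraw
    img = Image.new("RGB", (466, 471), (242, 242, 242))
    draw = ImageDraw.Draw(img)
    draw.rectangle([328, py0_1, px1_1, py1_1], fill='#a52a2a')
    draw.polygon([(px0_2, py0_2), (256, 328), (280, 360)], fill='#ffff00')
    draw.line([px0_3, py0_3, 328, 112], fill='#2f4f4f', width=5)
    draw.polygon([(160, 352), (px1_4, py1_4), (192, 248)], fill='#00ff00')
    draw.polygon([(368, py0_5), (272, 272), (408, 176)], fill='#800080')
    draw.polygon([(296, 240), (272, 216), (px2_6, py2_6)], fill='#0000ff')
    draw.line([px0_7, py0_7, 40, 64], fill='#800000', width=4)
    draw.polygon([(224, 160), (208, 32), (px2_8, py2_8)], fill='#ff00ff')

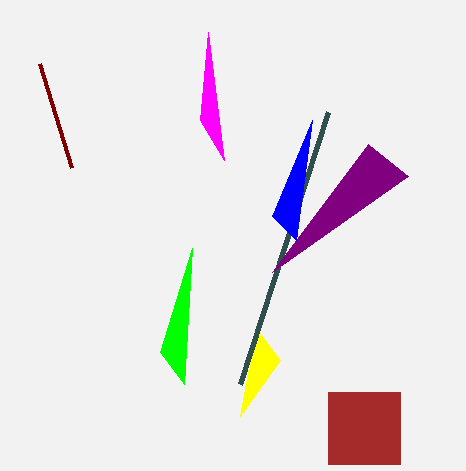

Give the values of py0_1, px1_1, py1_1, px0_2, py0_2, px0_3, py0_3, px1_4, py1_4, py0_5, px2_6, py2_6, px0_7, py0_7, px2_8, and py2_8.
py0_1 = 392
px1_1 = 400
py1_1 = 464
px0_2 = 240
py0_2 = 416
px0_3 = 240
py0_3 = 384
px1_4 = 184
py1_4 = 384
py0_5 = 144
px2_6 = 312
py2_6 = 120
px0_7 = 72
py0_7 = 168
px2_8 = 200
py2_8 = 120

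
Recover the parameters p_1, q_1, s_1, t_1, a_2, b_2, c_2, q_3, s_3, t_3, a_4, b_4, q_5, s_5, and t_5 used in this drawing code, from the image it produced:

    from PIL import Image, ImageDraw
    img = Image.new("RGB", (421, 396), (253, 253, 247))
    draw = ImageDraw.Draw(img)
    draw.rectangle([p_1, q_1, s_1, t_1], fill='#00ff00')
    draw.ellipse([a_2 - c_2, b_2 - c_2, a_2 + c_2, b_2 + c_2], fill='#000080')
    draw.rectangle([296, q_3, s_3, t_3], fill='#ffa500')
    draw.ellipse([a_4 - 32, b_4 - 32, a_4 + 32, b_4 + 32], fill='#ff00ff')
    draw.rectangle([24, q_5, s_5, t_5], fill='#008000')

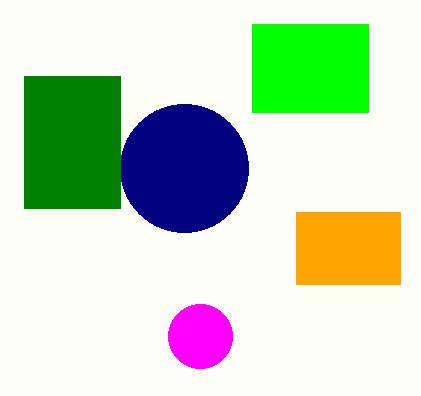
p_1 = 252, q_1 = 24, s_1 = 368, t_1 = 112, a_2 = 184, b_2 = 168, c_2 = 64, q_3 = 212, s_3 = 400, t_3 = 284, a_4 = 200, b_4 = 336, q_5 = 76, s_5 = 120, t_5 = 208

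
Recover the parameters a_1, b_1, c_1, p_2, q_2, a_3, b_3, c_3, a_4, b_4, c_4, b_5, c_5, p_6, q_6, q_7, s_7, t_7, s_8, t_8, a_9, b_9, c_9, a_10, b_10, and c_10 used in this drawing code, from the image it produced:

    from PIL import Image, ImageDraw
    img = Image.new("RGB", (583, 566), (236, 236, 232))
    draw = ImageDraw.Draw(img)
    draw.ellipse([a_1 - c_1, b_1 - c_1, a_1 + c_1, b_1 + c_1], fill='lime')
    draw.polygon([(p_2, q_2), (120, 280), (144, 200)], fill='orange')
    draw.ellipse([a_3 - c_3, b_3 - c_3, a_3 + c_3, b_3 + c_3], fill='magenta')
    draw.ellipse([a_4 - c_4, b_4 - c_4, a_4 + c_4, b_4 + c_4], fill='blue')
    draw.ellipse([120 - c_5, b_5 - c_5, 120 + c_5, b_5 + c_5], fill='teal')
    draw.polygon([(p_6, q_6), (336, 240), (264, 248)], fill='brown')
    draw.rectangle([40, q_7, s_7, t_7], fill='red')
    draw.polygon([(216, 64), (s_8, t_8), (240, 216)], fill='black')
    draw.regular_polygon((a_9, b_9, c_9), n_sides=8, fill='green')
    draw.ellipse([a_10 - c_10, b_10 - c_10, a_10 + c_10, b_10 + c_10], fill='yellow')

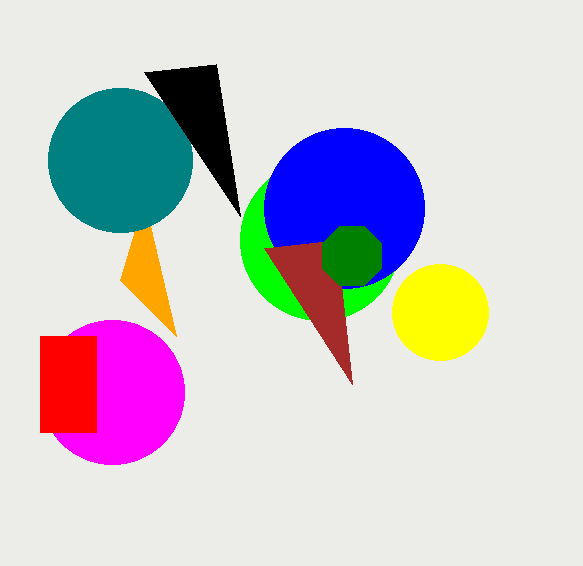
a_1 = 320
b_1 = 240
c_1 = 80
p_2 = 176
q_2 = 336
a_3 = 112
b_3 = 392
c_3 = 72
a_4 = 344
b_4 = 208
c_4 = 80
b_5 = 160
c_5 = 72
p_6 = 352
q_6 = 384
q_7 = 336
s_7 = 96
t_7 = 432
s_8 = 144
t_8 = 72
a_9 = 352
b_9 = 256
c_9 = 32
a_10 = 440
b_10 = 312
c_10 = 48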